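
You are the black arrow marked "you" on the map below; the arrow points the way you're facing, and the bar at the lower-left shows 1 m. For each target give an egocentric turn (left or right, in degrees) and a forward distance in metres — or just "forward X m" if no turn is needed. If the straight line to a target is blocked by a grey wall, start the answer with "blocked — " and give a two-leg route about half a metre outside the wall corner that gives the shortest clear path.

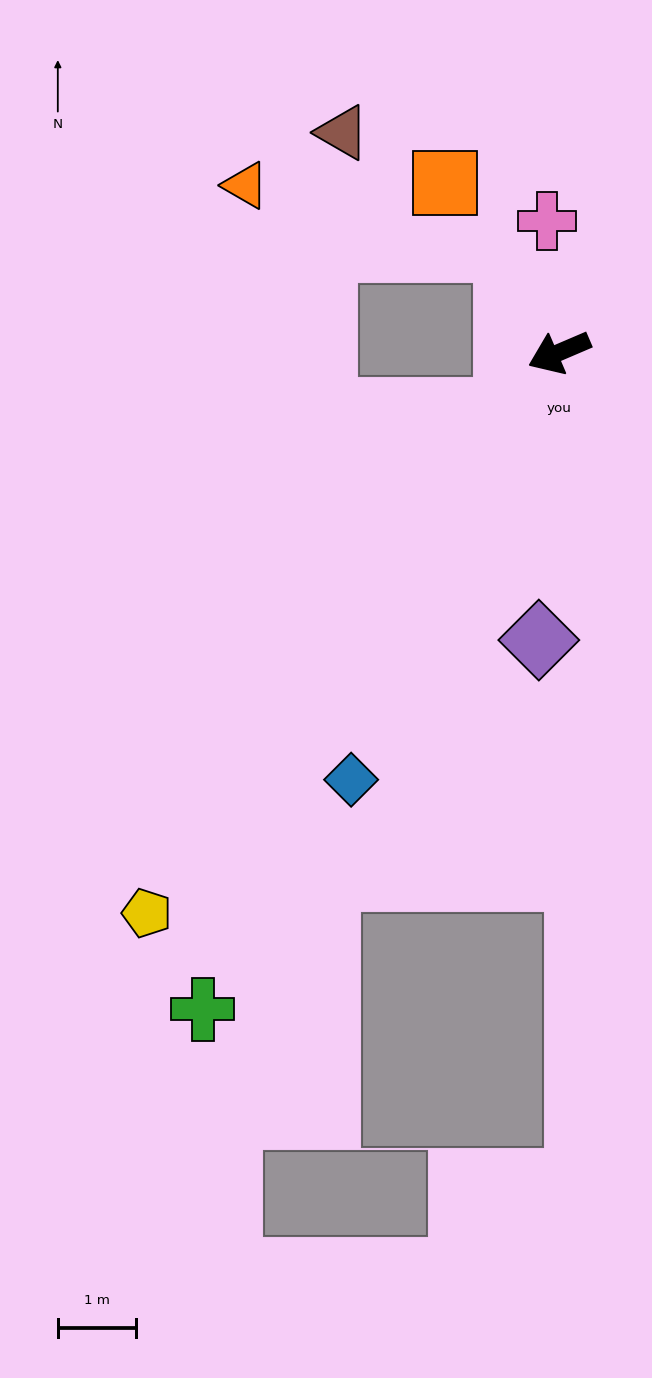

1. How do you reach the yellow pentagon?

turn left 30°, forward 8.9 m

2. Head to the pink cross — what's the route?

turn right 108°, forward 1.7 m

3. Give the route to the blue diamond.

turn left 41°, forward 6.1 m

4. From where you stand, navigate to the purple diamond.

turn left 63°, forward 3.7 m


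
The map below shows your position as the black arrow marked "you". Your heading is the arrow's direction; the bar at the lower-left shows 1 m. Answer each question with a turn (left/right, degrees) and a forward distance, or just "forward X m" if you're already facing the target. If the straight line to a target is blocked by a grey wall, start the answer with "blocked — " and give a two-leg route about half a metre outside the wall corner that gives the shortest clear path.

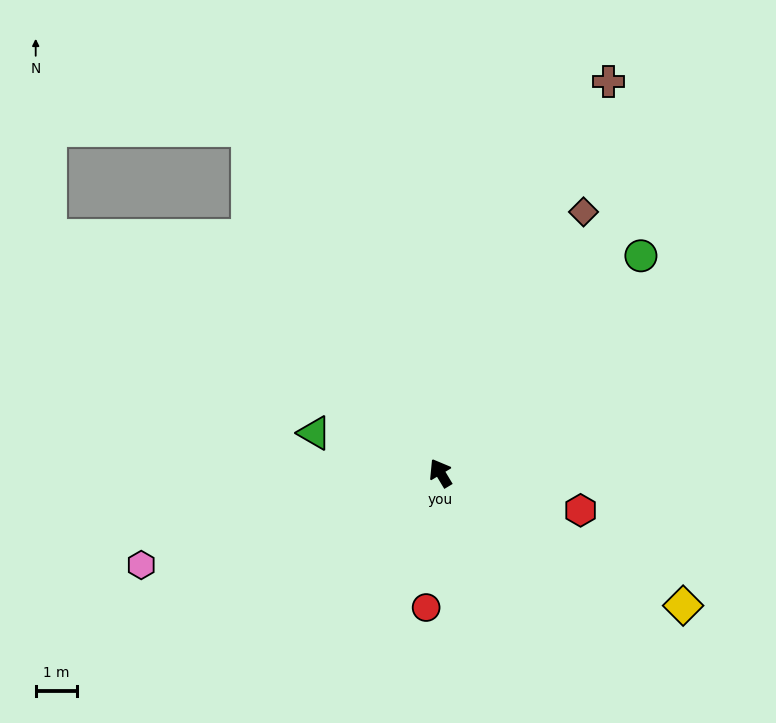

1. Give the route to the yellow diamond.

turn right 150°, forward 6.7 m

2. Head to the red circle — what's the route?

turn left 143°, forward 3.3 m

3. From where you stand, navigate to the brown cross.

turn right 54°, forward 10.3 m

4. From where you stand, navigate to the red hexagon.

turn right 136°, forward 3.5 m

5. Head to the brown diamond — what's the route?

turn right 60°, forward 7.2 m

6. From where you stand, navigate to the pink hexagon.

turn left 76°, forward 7.6 m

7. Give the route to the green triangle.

turn left 41°, forward 3.2 m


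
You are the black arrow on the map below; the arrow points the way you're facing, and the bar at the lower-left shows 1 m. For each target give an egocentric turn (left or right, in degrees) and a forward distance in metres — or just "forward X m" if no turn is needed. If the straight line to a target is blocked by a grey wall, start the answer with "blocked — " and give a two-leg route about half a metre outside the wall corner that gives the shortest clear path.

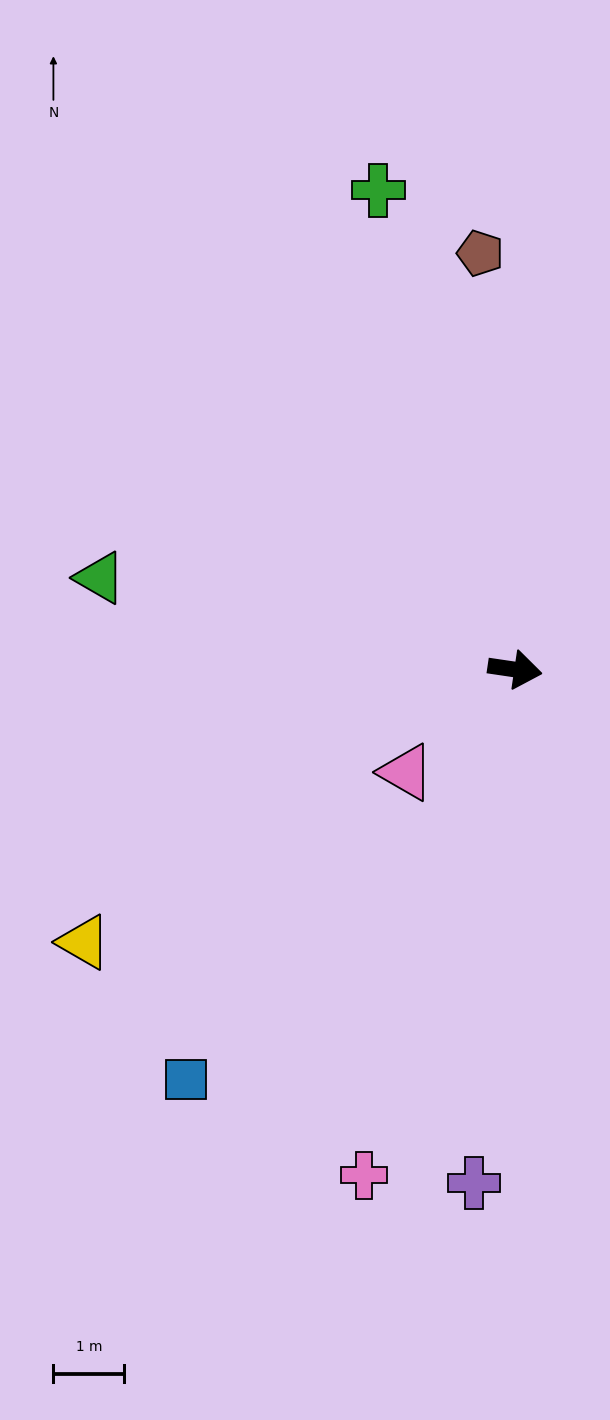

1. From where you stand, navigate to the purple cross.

turn right 86°, forward 7.3 m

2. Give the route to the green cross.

turn left 114°, forward 7.0 m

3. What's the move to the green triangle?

turn left 176°, forward 6.0 m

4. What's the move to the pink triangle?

turn right 128°, forward 2.1 m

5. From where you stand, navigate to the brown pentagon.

turn left 103°, forward 5.9 m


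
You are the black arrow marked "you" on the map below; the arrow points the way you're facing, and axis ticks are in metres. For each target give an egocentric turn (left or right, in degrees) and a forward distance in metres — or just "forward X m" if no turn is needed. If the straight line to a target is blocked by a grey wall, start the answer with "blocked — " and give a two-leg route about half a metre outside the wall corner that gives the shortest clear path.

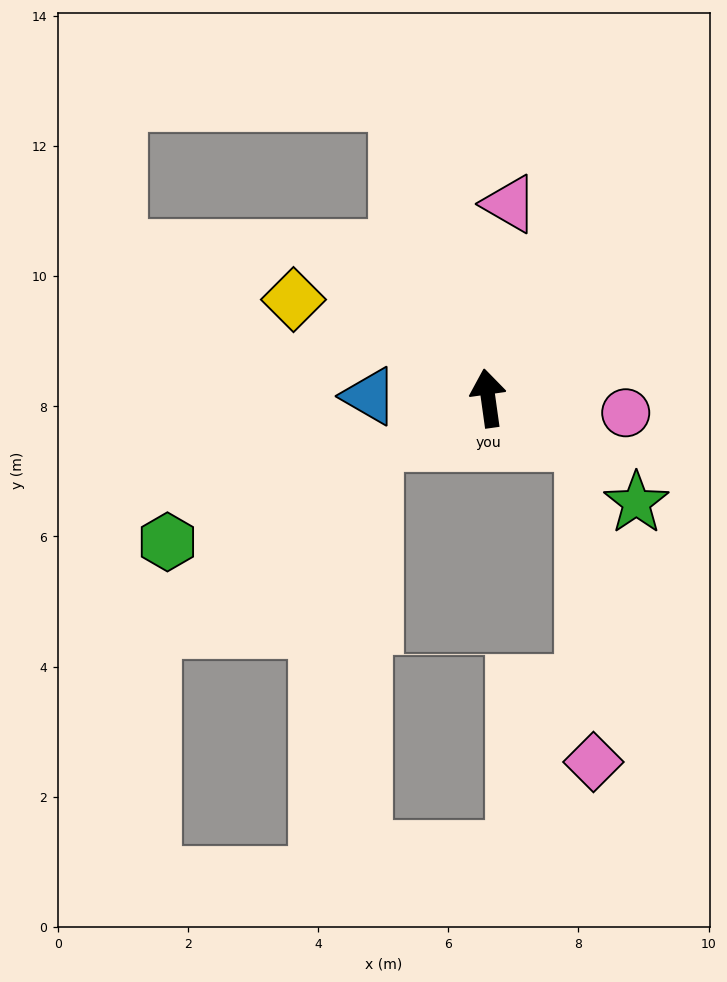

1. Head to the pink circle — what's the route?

turn right 104°, forward 2.1 m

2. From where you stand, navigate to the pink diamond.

blocked — turn right 124°, forward 1.6 m, then turn right 62°, forward 4.9 m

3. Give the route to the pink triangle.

turn right 14°, forward 3.0 m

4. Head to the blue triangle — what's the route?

turn left 81°, forward 1.8 m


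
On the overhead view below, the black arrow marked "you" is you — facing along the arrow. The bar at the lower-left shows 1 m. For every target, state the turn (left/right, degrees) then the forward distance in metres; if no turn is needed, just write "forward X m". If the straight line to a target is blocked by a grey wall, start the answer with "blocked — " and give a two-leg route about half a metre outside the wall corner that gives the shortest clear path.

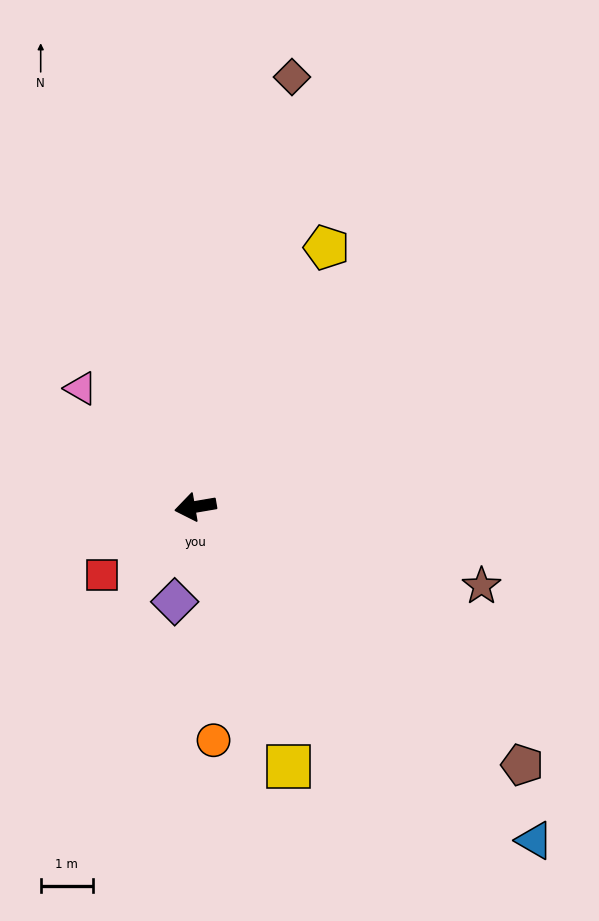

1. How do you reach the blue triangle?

turn left 126°, forward 9.2 m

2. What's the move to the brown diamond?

turn right 112°, forward 8.5 m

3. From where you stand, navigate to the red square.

turn left 26°, forward 2.2 m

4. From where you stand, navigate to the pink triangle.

turn right 56°, forward 3.2 m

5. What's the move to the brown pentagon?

turn left 132°, forward 8.0 m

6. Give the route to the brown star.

turn left 155°, forward 5.7 m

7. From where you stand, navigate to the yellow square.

turn left 100°, forward 5.3 m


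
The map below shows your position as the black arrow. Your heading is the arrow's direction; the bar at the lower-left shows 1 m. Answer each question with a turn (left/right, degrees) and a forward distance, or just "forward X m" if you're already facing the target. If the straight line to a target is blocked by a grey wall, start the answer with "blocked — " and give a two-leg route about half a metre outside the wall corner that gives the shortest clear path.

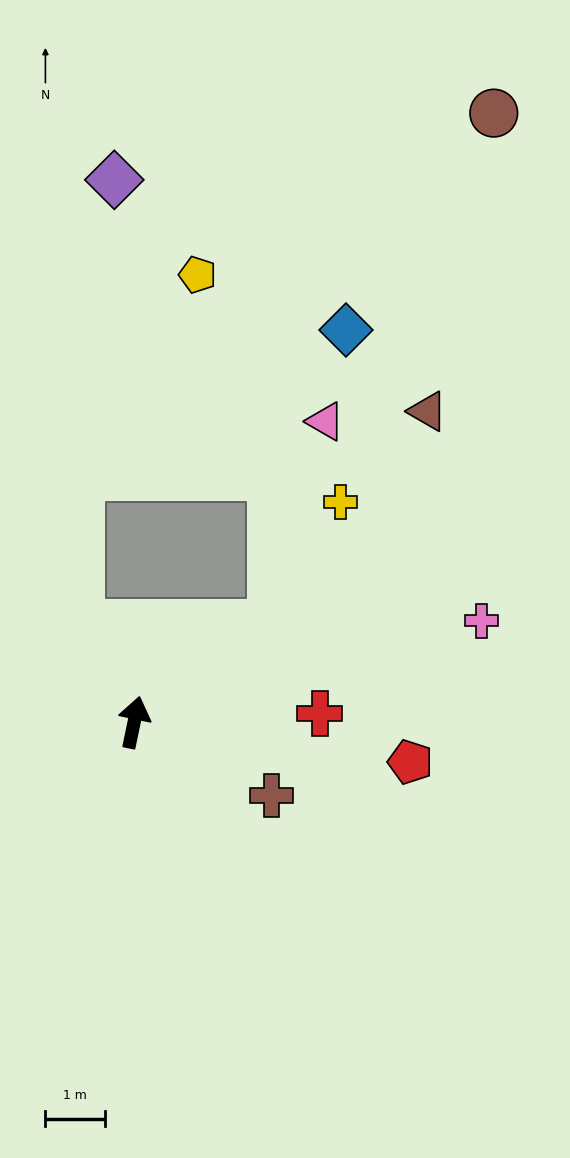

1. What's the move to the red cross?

turn right 75°, forward 3.1 m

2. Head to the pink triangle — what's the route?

blocked — turn right 43°, forward 2.9 m, then turn left 40°, forward 3.5 m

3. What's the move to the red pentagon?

turn right 86°, forward 4.7 m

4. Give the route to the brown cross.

turn right 106°, forward 2.6 m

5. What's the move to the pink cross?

turn right 62°, forward 6.1 m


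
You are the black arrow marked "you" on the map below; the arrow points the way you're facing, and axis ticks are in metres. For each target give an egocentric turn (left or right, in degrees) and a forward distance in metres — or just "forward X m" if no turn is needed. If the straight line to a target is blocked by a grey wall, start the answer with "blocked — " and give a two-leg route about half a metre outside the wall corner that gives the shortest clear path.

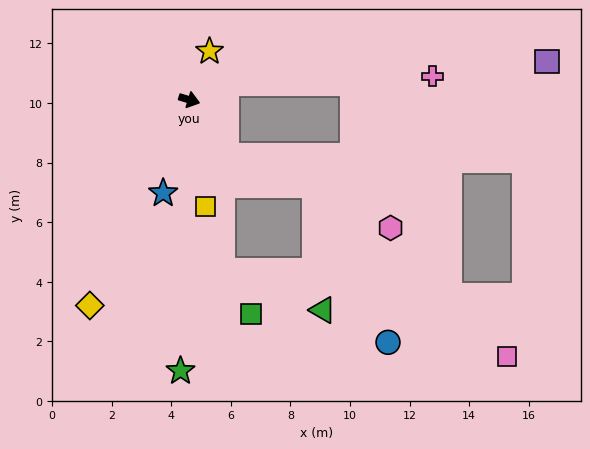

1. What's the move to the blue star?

turn right 89°, forward 3.3 m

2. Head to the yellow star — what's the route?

turn left 84°, forward 1.8 m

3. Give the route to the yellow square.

turn right 64°, forward 3.6 m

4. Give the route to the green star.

turn right 75°, forward 9.1 m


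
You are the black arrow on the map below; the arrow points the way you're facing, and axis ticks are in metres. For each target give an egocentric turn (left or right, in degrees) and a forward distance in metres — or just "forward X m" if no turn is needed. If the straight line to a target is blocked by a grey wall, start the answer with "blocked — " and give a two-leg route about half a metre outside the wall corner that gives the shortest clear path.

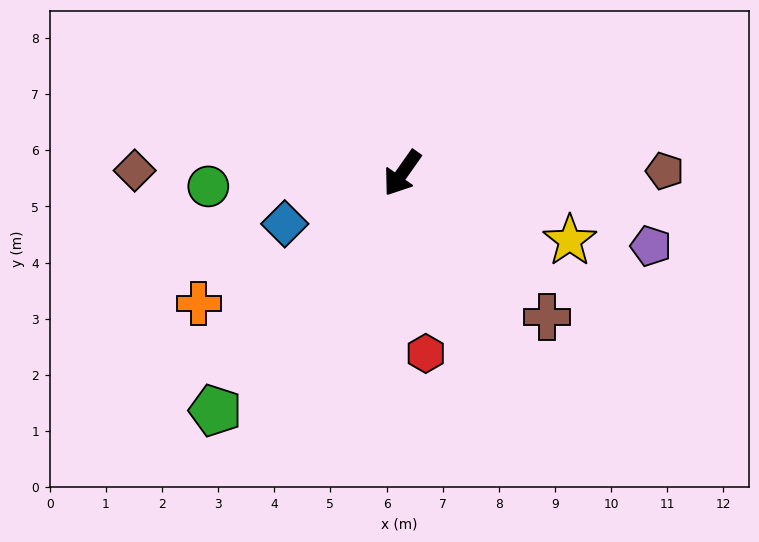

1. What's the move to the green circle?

turn right 51°, forward 3.5 m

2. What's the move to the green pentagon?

turn right 3°, forward 5.4 m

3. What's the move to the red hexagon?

turn left 43°, forward 3.2 m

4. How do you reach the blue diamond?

turn right 32°, forward 2.3 m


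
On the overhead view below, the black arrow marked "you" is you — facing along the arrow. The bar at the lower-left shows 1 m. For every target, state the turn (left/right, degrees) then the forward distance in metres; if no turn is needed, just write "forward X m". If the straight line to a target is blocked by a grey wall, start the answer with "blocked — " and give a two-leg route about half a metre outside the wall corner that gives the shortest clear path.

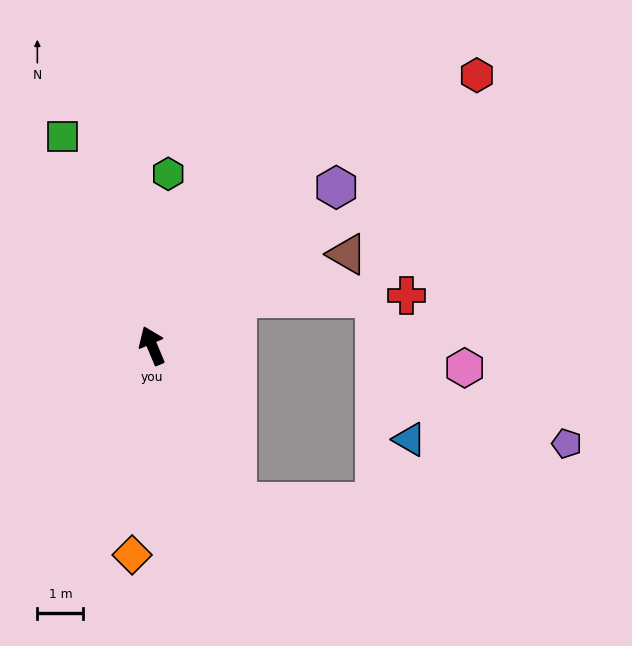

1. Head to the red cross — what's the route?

blocked — turn right 83°, forward 2.1 m, then turn right 29°, forward 3.7 m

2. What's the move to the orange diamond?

turn left 152°, forward 4.6 m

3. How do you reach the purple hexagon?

turn right 72°, forward 5.3 m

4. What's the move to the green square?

forward 5.0 m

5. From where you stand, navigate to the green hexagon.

turn right 28°, forward 3.8 m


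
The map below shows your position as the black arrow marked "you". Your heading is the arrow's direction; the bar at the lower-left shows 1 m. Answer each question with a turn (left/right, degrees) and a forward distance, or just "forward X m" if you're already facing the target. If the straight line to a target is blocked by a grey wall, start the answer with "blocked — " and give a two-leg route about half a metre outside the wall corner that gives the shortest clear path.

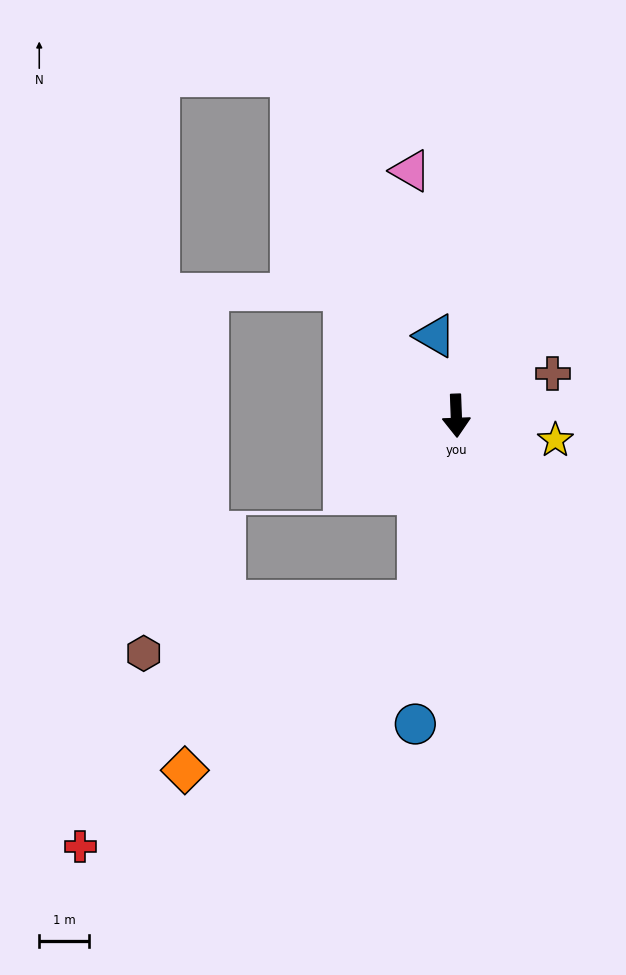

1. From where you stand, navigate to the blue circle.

turn right 10°, forward 6.3 m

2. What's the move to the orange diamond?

blocked — turn right 14°, forward 3.8 m, then turn right 42°, forward 5.8 m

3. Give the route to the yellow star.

turn left 74°, forward 2.1 m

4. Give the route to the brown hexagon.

blocked — turn right 14°, forward 3.8 m, then turn right 67°, forward 5.6 m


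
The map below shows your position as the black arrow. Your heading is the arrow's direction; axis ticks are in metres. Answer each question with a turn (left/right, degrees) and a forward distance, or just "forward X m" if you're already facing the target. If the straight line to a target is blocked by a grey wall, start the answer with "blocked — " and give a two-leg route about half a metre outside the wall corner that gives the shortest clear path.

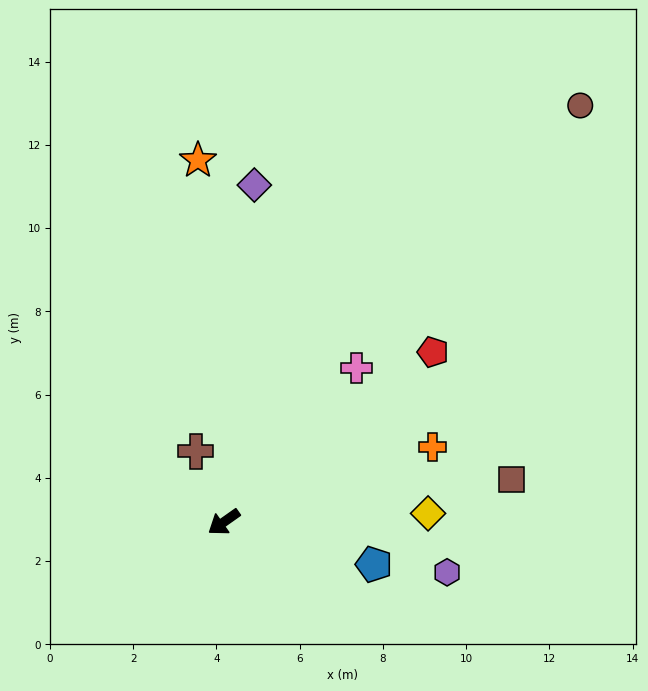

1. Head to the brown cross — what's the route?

turn right 104°, forward 1.8 m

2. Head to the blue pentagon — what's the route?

turn left 129°, forward 3.7 m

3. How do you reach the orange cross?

turn left 165°, forward 5.3 m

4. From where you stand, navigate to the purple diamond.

turn right 130°, forward 8.1 m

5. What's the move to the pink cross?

turn right 166°, forward 4.9 m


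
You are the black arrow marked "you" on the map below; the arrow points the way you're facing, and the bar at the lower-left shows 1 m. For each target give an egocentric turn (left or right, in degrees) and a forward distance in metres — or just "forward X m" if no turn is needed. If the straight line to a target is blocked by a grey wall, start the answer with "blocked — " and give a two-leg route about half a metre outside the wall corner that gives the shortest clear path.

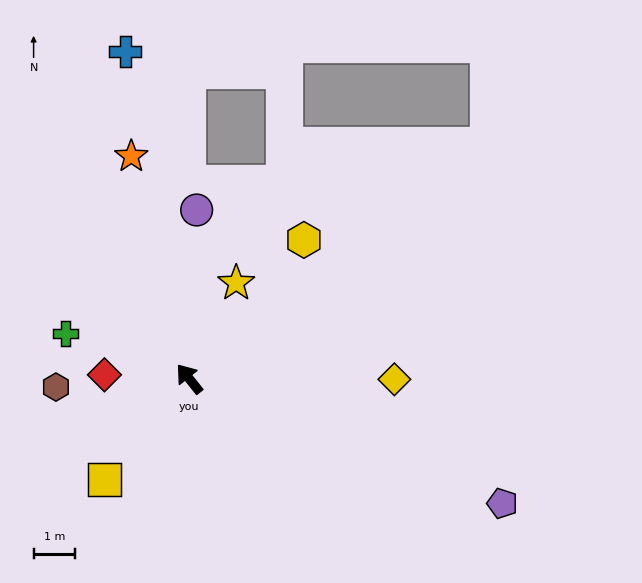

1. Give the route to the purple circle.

turn right 41°, forward 4.1 m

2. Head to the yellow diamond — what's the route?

turn right 129°, forward 5.0 m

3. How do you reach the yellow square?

turn left 101°, forward 3.2 m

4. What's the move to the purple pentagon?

turn right 150°, forward 8.2 m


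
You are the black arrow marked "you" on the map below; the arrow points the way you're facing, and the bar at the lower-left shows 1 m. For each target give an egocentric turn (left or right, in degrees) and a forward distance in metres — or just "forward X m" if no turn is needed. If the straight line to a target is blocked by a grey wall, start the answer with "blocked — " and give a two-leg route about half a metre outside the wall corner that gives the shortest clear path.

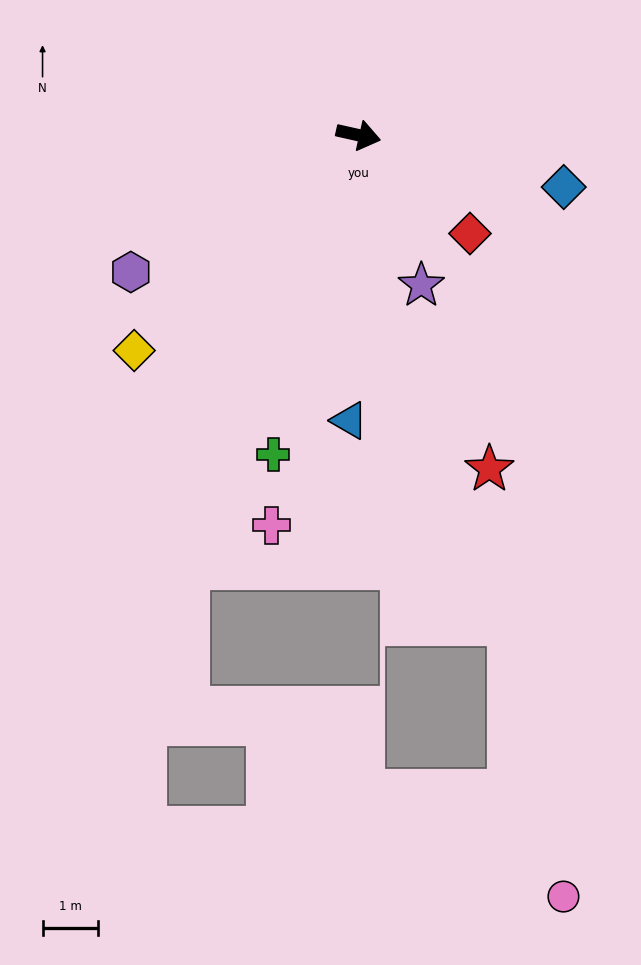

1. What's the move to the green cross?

turn right 92°, forward 6.0 m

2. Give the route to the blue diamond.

forward 3.8 m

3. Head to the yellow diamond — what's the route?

turn right 124°, forward 5.6 m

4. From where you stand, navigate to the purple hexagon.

turn right 136°, forward 4.8 m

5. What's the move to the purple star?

turn right 55°, forward 3.0 m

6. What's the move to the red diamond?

turn right 29°, forward 2.7 m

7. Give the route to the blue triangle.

turn right 79°, forward 5.2 m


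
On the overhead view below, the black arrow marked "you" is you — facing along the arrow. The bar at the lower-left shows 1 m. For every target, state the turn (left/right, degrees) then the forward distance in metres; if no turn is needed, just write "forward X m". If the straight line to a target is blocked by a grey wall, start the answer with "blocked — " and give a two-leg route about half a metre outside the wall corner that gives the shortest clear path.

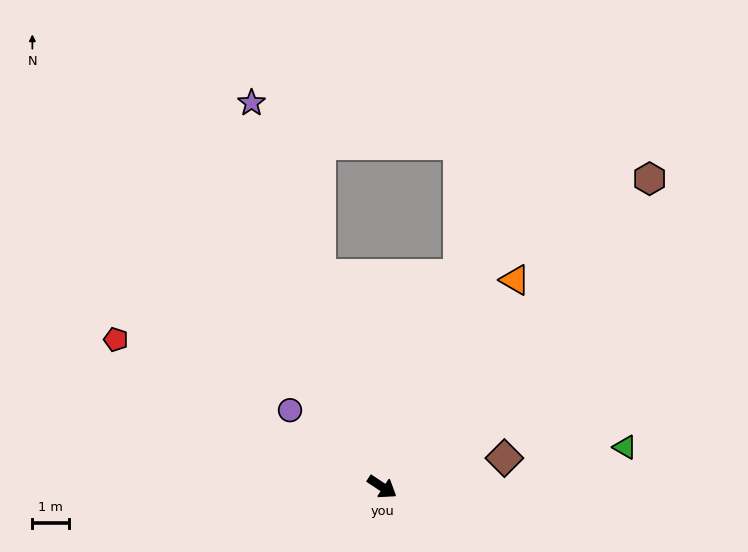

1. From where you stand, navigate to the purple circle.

turn left 174°, forward 3.3 m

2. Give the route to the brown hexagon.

turn left 82°, forward 11.1 m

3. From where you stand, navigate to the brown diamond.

turn left 47°, forward 3.4 m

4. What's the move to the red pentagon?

turn right 176°, forward 8.3 m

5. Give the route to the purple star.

turn left 142°, forward 11.1 m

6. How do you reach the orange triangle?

turn left 91°, forward 6.7 m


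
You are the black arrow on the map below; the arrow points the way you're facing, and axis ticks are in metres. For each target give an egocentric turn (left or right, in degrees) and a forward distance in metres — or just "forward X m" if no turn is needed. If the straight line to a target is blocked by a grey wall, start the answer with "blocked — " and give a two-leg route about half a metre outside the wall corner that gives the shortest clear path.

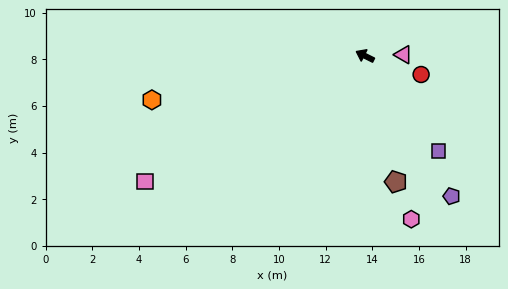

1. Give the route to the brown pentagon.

turn left 130°, forward 5.6 m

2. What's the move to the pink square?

turn left 56°, forward 10.9 m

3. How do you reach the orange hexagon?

turn left 38°, forward 9.3 m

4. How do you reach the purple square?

turn left 154°, forward 5.1 m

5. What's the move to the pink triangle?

turn right 152°, forward 1.6 m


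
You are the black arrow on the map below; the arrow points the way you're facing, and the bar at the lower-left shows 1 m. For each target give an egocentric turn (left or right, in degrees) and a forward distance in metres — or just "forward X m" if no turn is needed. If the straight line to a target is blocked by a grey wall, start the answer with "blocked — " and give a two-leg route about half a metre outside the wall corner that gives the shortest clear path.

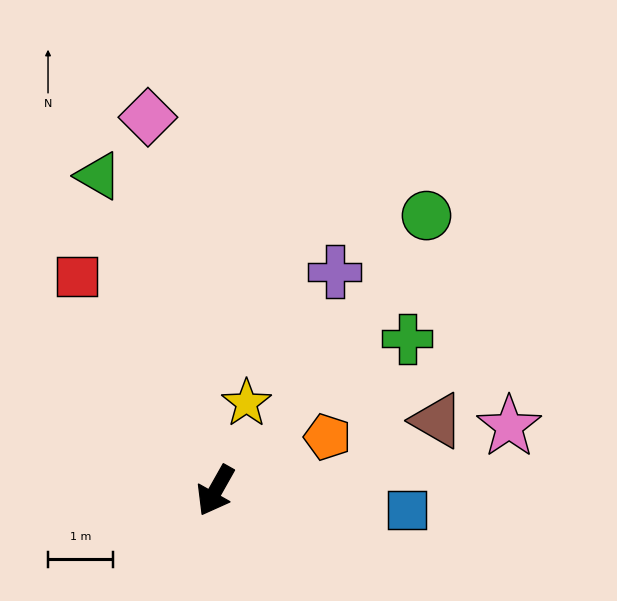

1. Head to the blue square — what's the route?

turn left 114°, forward 3.0 m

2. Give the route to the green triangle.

turn right 130°, forward 5.1 m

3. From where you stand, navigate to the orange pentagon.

turn left 145°, forward 1.9 m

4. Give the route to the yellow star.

turn right 170°, forward 1.4 m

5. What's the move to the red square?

turn right 118°, forward 3.9 m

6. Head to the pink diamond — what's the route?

turn right 140°, forward 5.8 m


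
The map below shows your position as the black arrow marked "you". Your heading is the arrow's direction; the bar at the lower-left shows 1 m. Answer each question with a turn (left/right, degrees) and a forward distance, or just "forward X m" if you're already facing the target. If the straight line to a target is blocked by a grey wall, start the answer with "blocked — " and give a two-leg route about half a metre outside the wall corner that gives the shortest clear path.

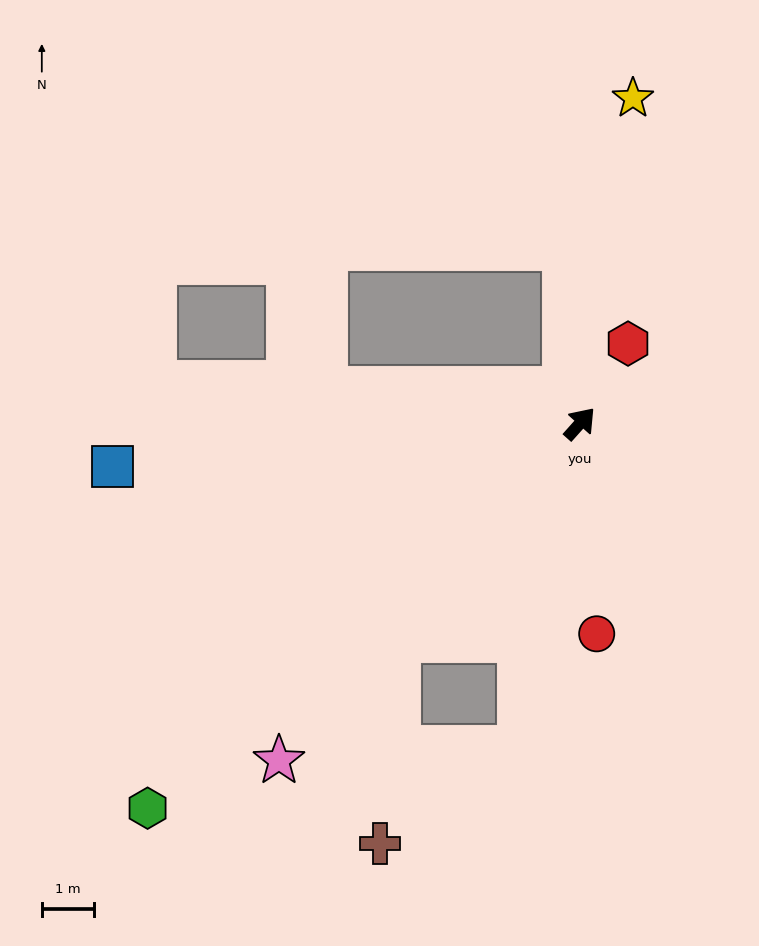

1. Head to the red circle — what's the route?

turn right 134°, forward 4.1 m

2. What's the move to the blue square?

turn left 137°, forward 9.0 m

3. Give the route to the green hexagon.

turn left 173°, forward 11.1 m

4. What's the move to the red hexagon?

turn left 11°, forward 1.8 m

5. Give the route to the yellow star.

turn left 33°, forward 6.3 m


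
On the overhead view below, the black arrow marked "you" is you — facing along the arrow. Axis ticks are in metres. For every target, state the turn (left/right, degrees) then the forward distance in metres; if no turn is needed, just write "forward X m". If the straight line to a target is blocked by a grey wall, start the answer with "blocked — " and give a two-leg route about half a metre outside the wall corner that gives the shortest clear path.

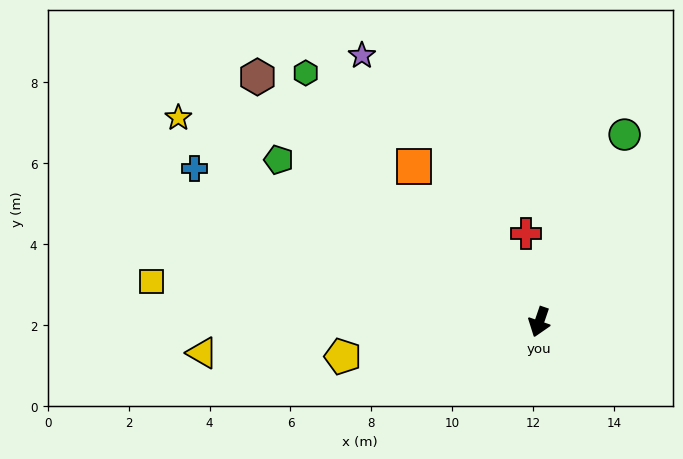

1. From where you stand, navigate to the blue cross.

turn right 95°, forward 9.3 m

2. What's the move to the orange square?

turn right 122°, forward 4.9 m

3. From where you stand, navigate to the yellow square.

turn right 77°, forward 9.6 m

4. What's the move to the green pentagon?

turn right 103°, forward 7.6 m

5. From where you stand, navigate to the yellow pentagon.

turn right 61°, forward 4.9 m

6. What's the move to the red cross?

turn right 153°, forward 2.2 m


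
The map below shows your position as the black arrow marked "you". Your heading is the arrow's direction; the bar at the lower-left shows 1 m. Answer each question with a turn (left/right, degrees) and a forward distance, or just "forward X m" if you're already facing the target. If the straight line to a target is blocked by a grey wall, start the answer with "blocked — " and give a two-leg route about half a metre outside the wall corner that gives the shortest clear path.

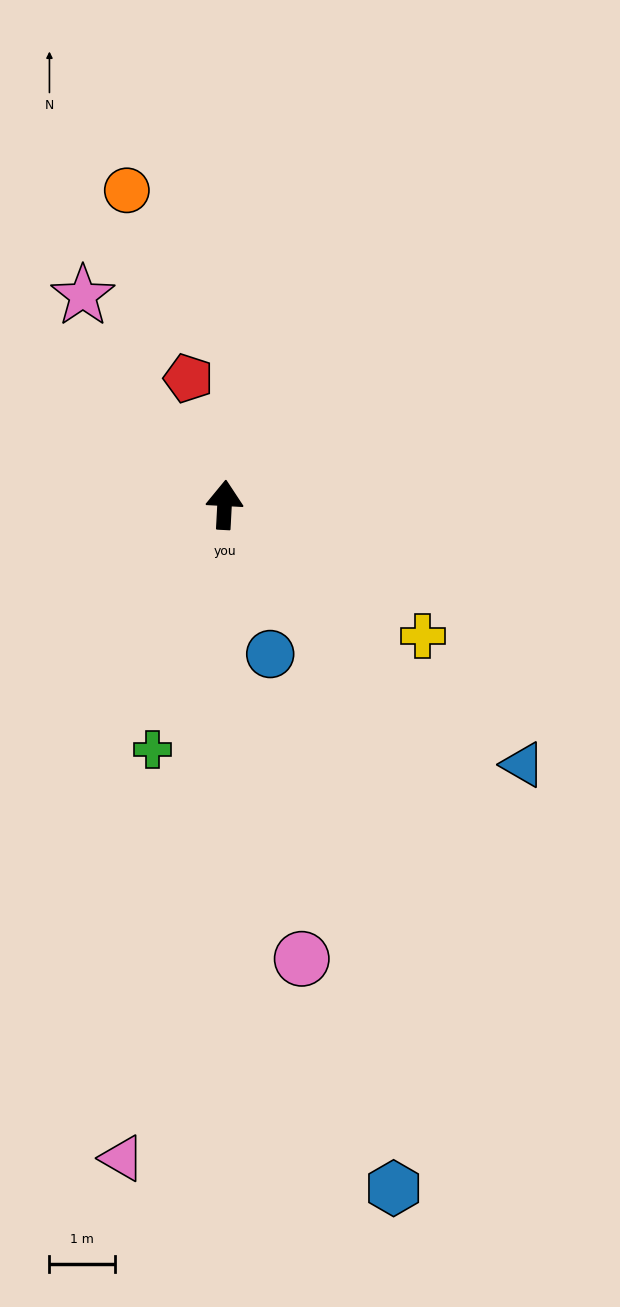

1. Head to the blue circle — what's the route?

turn right 160°, forward 2.4 m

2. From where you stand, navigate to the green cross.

turn left 167°, forward 3.9 m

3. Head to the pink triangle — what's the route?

turn left 174°, forward 10.0 m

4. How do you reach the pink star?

turn left 37°, forward 3.8 m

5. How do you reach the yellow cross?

turn right 120°, forward 3.6 m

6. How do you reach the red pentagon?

turn left 19°, forward 2.0 m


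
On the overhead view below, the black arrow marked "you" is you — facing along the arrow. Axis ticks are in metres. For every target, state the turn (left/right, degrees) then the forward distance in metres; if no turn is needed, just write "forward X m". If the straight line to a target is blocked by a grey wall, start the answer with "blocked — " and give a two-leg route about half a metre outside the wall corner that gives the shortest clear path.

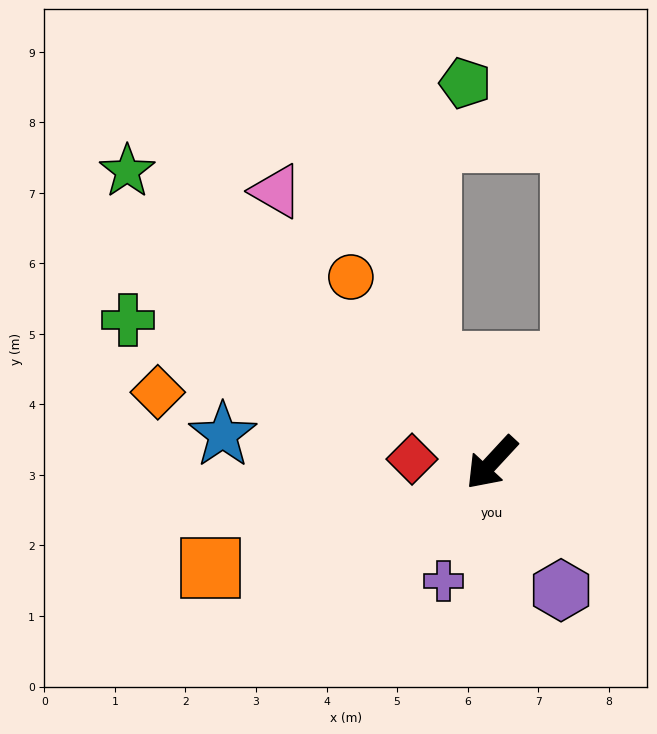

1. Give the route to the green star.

turn right 86°, forward 6.6 m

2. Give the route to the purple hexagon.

turn left 71°, forward 2.1 m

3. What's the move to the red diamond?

turn right 50°, forward 1.1 m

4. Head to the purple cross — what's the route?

turn left 21°, forward 1.8 m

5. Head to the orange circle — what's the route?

turn right 100°, forward 3.3 m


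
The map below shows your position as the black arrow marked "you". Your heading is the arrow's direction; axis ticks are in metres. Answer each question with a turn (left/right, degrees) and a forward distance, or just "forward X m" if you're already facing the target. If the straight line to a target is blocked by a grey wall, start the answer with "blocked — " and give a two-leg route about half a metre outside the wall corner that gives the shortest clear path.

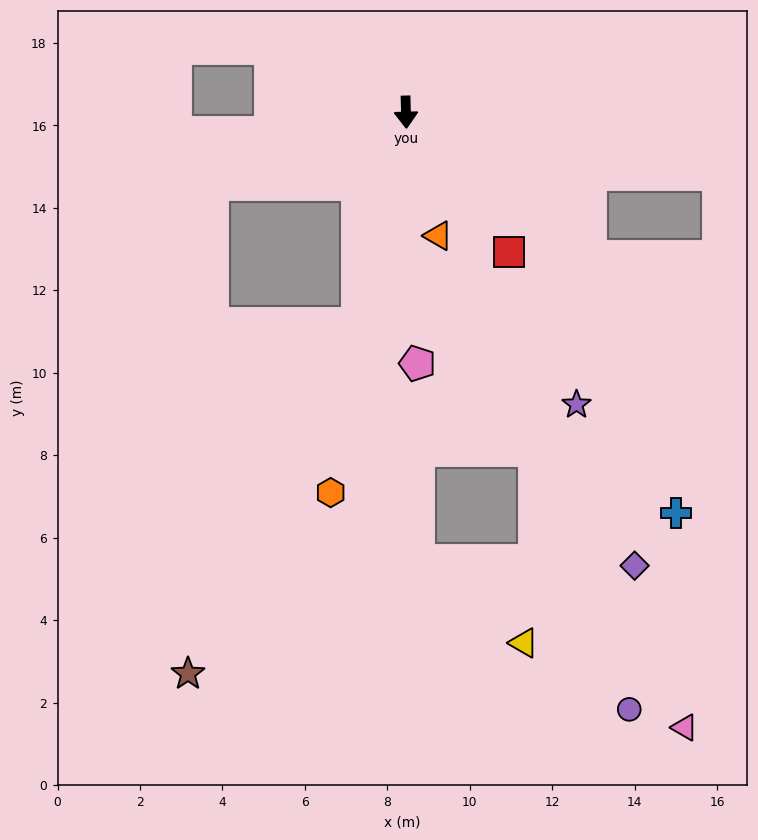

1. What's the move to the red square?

turn left 35°, forward 4.2 m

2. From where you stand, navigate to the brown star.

blocked — turn right 14°, forward 5.3 m, then turn right 14°, forward 9.4 m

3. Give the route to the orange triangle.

turn left 13°, forward 3.1 m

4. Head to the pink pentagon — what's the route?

forward 6.1 m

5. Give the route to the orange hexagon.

turn right 13°, forward 9.4 m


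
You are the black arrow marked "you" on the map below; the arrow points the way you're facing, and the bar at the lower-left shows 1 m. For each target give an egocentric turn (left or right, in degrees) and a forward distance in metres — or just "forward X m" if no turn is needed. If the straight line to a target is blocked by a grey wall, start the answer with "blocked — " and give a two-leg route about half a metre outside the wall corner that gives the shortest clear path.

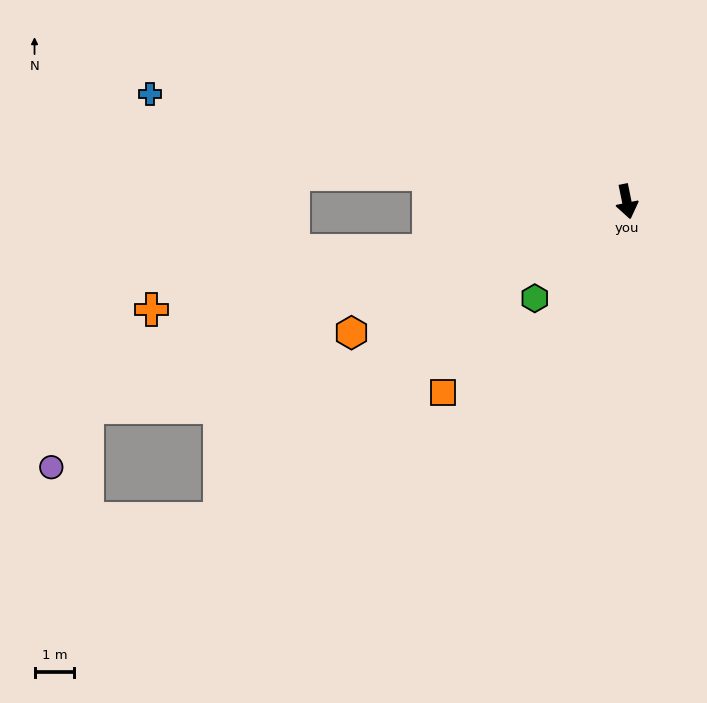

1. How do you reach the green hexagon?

turn right 55°, forward 3.4 m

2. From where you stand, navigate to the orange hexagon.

turn right 76°, forward 7.7 m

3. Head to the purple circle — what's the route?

blocked — turn right 81°, forward 14.5 m, then turn left 38°, forward 1.8 m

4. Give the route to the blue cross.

turn right 114°, forward 12.3 m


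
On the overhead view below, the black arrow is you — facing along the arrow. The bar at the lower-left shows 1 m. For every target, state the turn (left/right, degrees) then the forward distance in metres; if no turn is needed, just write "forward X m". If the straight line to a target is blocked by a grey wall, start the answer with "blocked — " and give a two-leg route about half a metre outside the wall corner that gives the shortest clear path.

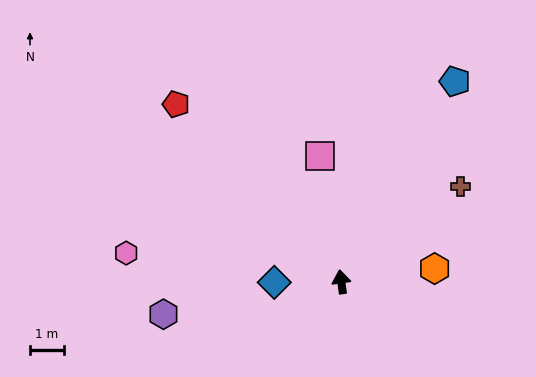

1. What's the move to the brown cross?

turn right 59°, forward 4.5 m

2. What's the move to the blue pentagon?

turn right 38°, forward 6.8 m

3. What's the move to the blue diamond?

turn left 83°, forward 2.0 m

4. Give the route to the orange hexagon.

turn right 90°, forward 2.8 m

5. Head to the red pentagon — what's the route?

turn left 35°, forward 7.1 m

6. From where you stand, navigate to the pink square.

forward 3.7 m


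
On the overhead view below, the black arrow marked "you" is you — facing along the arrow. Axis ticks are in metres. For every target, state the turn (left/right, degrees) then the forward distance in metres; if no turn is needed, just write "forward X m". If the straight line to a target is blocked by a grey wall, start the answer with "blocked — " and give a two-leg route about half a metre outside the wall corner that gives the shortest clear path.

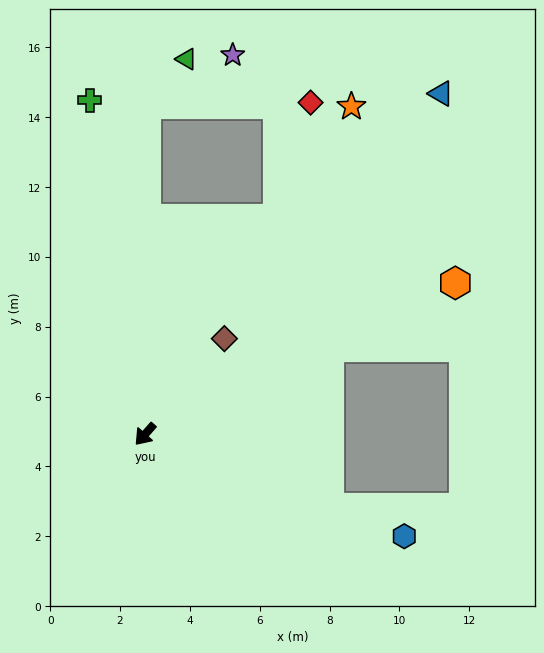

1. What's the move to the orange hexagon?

turn left 157°, forward 9.9 m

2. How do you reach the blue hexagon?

turn left 110°, forward 8.0 m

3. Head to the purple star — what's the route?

blocked — turn right 139°, forward 9.4 m, then turn right 60°, forward 2.9 m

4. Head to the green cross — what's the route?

turn right 129°, forward 9.7 m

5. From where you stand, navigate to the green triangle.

blocked — turn right 139°, forward 9.4 m, then turn right 41°, forward 1.7 m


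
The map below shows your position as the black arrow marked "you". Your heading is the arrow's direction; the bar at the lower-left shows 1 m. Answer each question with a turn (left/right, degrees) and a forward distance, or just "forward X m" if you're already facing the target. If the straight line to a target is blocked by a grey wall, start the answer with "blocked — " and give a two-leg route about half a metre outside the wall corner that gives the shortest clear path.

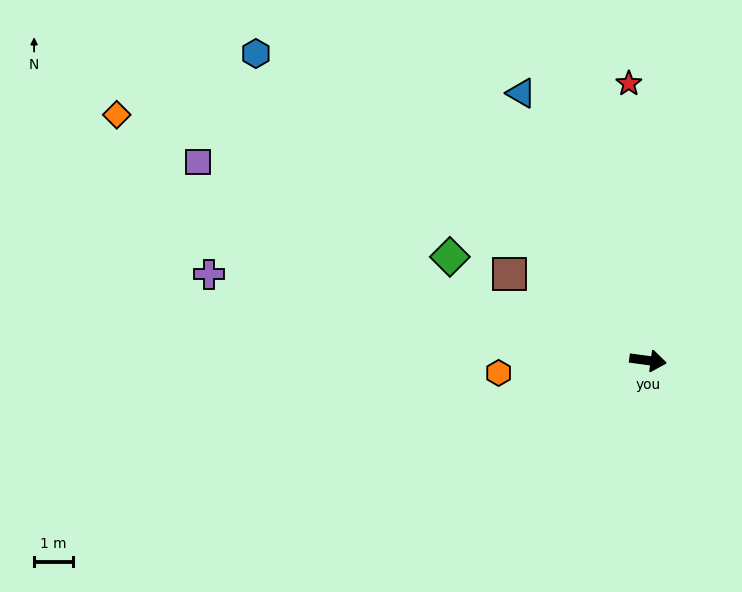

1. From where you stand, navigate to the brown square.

turn left 156°, forward 4.2 m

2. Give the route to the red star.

turn left 102°, forward 7.2 m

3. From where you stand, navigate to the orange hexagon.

turn right 168°, forward 3.9 m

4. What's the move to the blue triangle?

turn left 123°, forward 7.7 m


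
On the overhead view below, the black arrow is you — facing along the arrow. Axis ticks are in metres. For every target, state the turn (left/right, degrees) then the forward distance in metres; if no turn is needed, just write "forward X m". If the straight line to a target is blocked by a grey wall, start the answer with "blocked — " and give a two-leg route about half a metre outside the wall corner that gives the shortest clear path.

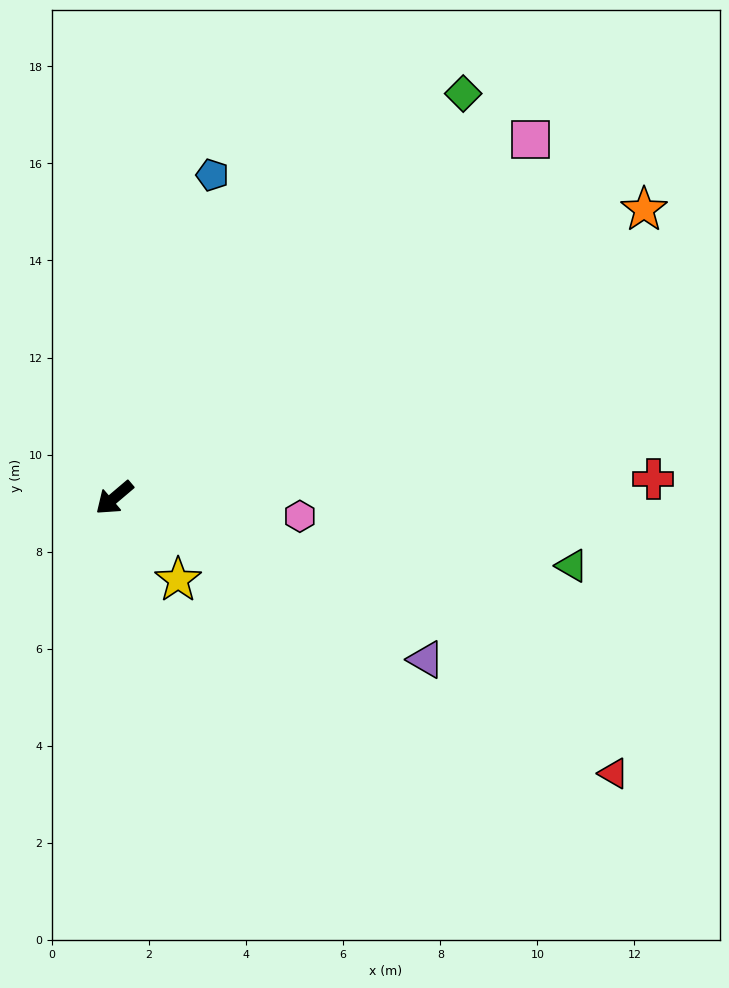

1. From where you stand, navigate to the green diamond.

turn right 171°, forward 11.0 m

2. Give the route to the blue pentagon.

turn right 147°, forward 6.9 m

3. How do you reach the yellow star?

turn left 88°, forward 2.1 m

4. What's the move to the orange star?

turn left 168°, forward 12.4 m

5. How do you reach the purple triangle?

turn left 112°, forward 7.2 m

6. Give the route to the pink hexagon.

turn left 134°, forward 3.8 m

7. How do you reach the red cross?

turn left 142°, forward 11.1 m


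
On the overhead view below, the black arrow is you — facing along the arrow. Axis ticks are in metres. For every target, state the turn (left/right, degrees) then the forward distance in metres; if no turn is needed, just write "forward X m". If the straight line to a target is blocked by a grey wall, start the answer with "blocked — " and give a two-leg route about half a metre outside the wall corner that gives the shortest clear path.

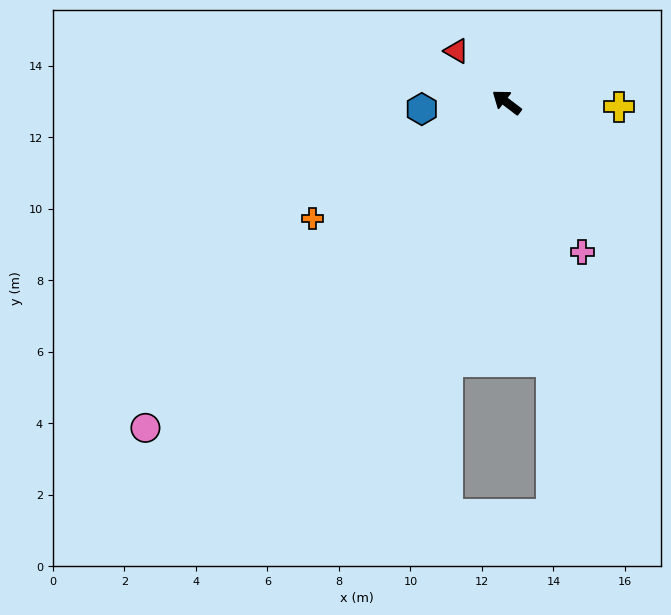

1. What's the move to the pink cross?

turn left 154°, forward 4.7 m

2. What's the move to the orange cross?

turn left 68°, forward 6.3 m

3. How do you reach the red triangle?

turn right 8°, forward 2.0 m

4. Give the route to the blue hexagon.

turn left 42°, forward 2.4 m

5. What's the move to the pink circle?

turn left 79°, forward 13.6 m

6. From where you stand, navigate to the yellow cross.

turn right 145°, forward 3.2 m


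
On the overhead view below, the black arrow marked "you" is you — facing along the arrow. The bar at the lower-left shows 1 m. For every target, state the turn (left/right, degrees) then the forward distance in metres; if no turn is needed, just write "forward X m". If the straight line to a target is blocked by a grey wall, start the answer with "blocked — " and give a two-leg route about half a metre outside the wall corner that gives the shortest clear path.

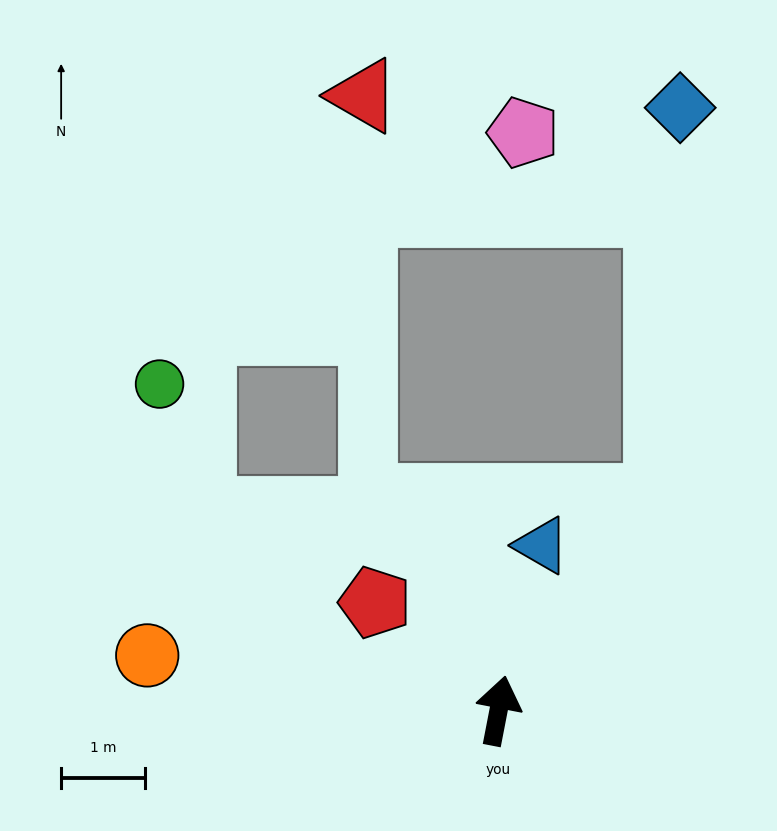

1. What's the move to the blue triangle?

turn right 4°, forward 2.0 m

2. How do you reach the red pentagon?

turn left 60°, forward 2.0 m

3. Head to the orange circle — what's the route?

turn left 92°, forward 4.3 m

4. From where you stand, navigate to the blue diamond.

blocked — turn right 26°, forward 3.2 m, then turn left 34°, forward 4.7 m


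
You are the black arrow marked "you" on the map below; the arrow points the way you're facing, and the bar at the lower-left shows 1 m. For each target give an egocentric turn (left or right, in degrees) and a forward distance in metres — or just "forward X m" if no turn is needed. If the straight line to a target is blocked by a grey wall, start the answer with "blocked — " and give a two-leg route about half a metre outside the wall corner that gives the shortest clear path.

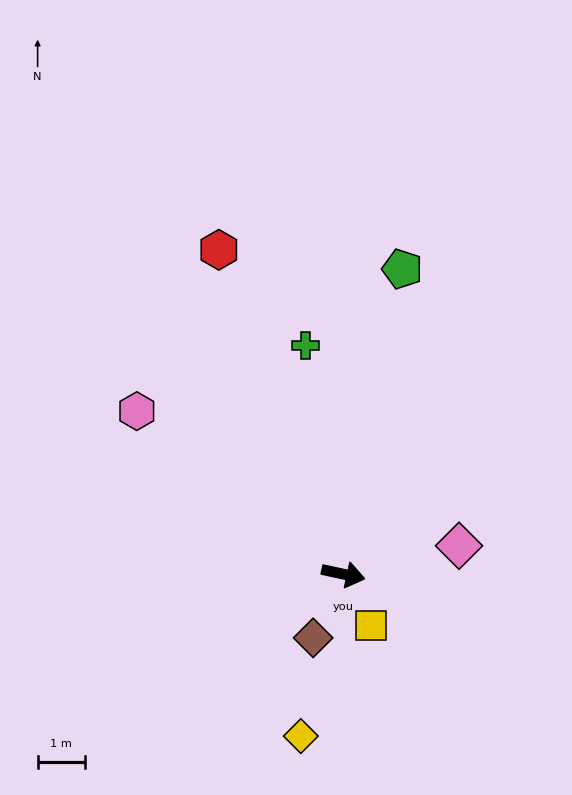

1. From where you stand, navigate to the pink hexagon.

turn left 154°, forward 5.5 m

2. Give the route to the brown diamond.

turn right 103°, forward 1.5 m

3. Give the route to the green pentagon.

turn left 91°, forward 6.5 m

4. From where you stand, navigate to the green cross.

turn left 112°, forward 4.9 m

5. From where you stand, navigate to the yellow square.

turn right 50°, forward 1.2 m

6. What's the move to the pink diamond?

turn left 26°, forward 2.5 m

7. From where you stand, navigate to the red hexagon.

turn left 123°, forward 7.3 m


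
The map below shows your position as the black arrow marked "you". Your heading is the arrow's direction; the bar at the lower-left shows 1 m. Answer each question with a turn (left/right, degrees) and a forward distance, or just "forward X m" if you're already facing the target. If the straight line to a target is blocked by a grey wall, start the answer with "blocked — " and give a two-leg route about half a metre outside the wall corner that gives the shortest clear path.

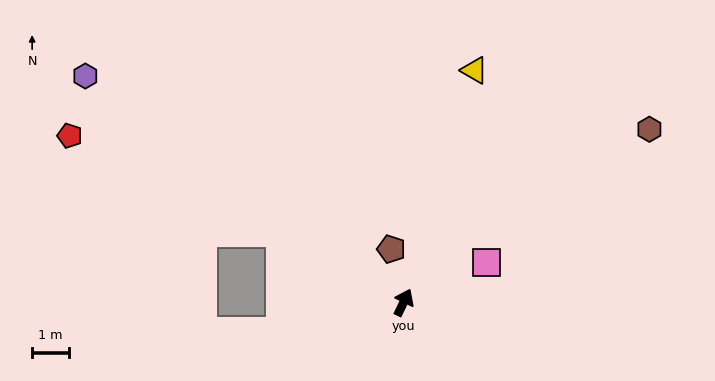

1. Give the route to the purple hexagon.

turn left 80°, forward 10.7 m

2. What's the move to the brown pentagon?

turn left 39°, forward 1.5 m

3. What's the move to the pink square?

turn right 39°, forward 2.5 m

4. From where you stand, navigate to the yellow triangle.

turn left 9°, forward 6.6 m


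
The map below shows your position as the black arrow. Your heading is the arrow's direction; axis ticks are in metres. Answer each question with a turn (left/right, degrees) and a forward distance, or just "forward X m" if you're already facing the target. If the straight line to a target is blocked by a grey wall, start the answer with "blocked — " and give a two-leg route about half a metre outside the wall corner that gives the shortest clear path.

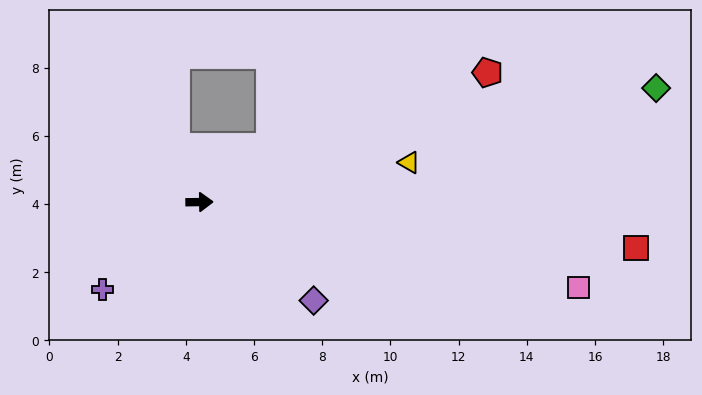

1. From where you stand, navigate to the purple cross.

turn right 139°, forward 3.8 m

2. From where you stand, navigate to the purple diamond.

turn right 42°, forward 4.4 m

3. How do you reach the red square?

turn right 7°, forward 12.9 m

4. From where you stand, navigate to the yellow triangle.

turn left 10°, forward 6.3 m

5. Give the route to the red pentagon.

turn left 23°, forward 9.3 m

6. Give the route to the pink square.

turn right 14°, forward 11.4 m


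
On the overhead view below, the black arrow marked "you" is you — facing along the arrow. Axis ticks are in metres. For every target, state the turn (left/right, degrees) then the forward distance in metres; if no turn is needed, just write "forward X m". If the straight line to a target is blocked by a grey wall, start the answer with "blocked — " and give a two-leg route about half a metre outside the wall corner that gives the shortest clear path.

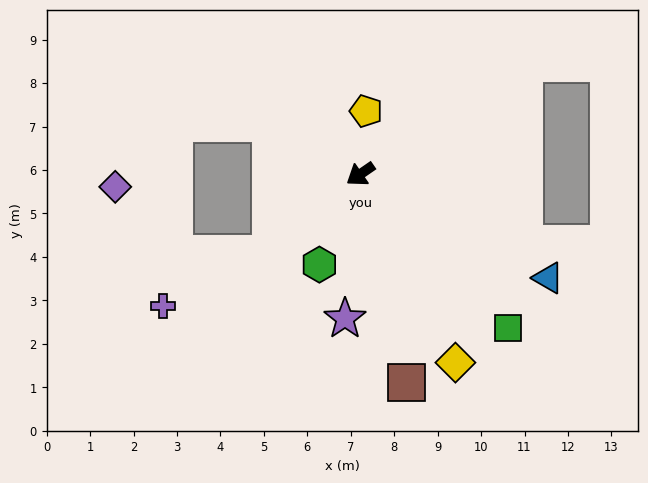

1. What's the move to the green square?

turn left 99°, forward 4.9 m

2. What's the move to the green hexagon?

turn left 31°, forward 2.3 m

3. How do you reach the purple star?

turn left 49°, forward 3.3 m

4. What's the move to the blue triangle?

turn left 116°, forward 4.9 m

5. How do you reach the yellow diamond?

turn left 82°, forward 4.9 m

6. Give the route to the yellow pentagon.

turn right 130°, forward 1.5 m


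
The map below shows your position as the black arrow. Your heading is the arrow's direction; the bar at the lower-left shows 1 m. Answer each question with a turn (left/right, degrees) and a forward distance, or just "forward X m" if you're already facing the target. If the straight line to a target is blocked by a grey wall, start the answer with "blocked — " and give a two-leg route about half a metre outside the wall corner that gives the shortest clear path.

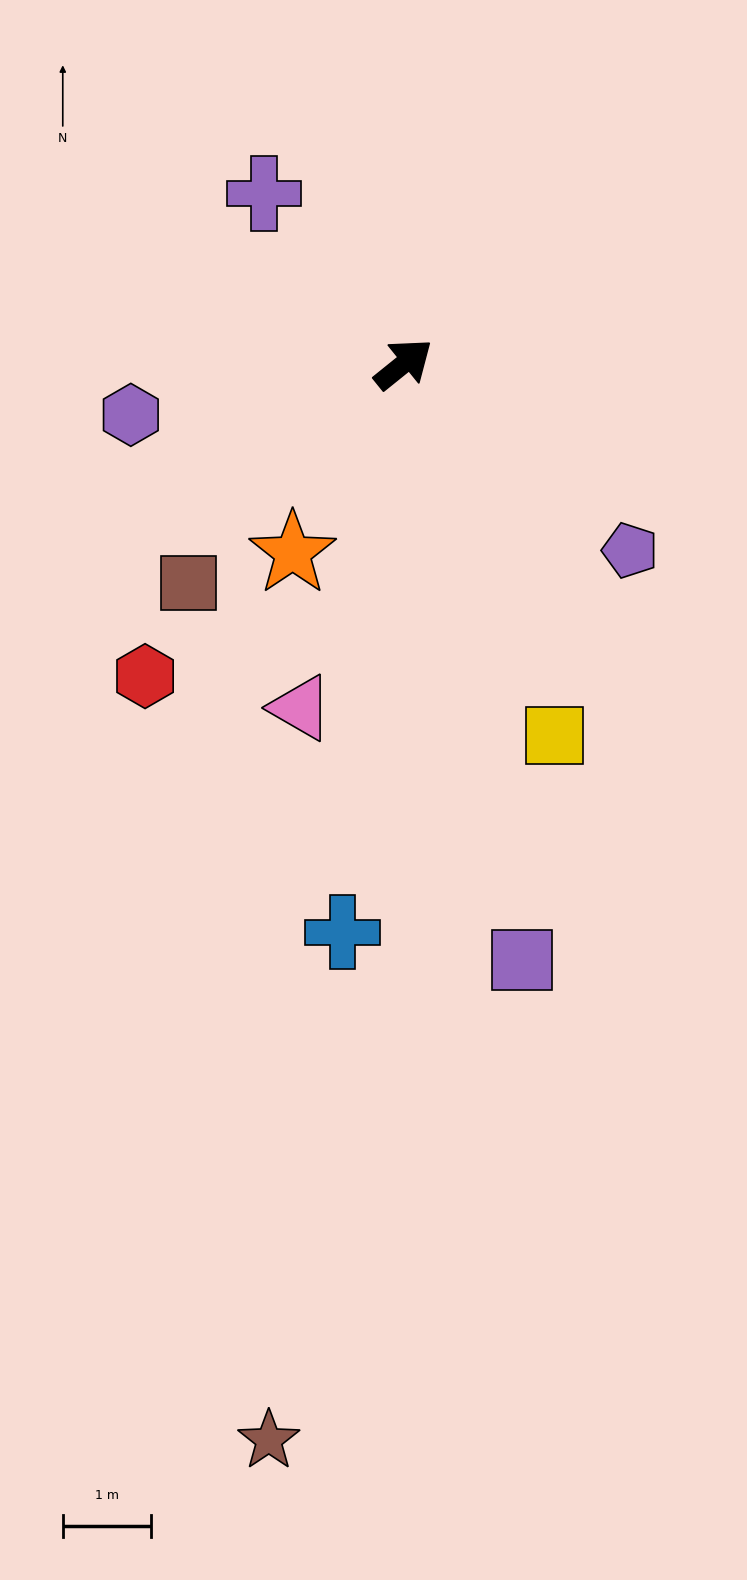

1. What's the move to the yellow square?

turn right 107°, forward 4.6 m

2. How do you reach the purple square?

turn right 118°, forward 6.9 m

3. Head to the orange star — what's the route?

turn right 159°, forward 2.5 m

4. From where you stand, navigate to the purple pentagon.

turn right 78°, forward 3.3 m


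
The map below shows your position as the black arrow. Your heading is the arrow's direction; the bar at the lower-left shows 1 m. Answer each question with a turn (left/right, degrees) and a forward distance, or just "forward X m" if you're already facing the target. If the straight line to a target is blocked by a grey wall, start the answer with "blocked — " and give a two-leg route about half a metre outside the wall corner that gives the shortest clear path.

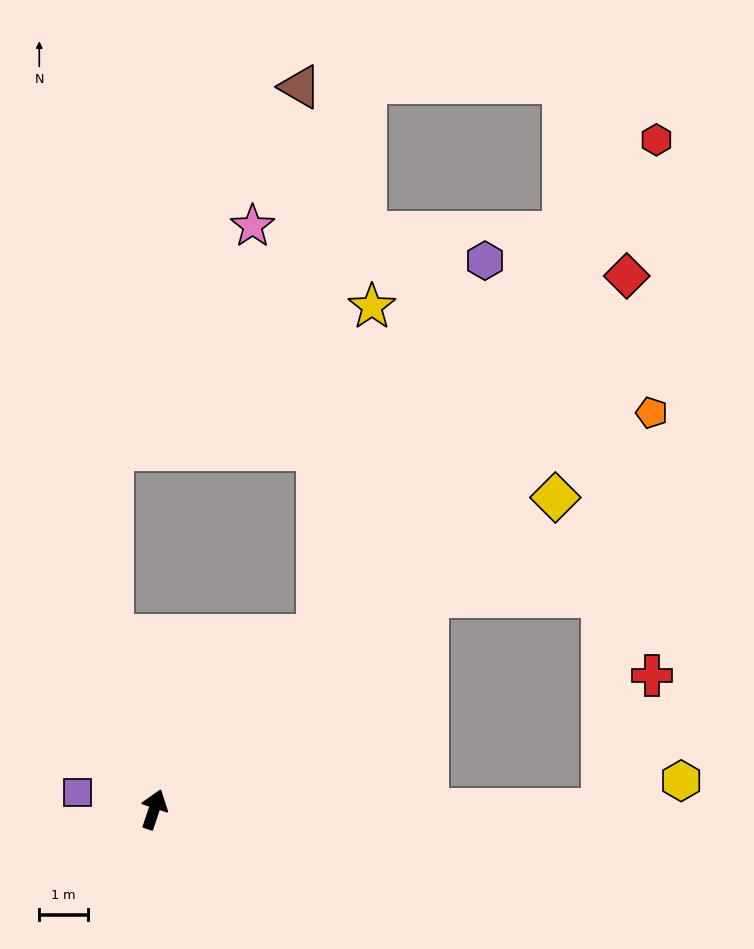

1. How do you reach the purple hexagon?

blocked — turn right 25°, forward 4.9 m, then turn left 19°, forward 8.5 m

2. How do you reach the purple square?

turn left 96°, forward 1.6 m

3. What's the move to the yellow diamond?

turn right 34°, forward 10.5 m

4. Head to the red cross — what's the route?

blocked — turn right 72°, forward 9.2 m, then turn left 70°, forward 2.9 m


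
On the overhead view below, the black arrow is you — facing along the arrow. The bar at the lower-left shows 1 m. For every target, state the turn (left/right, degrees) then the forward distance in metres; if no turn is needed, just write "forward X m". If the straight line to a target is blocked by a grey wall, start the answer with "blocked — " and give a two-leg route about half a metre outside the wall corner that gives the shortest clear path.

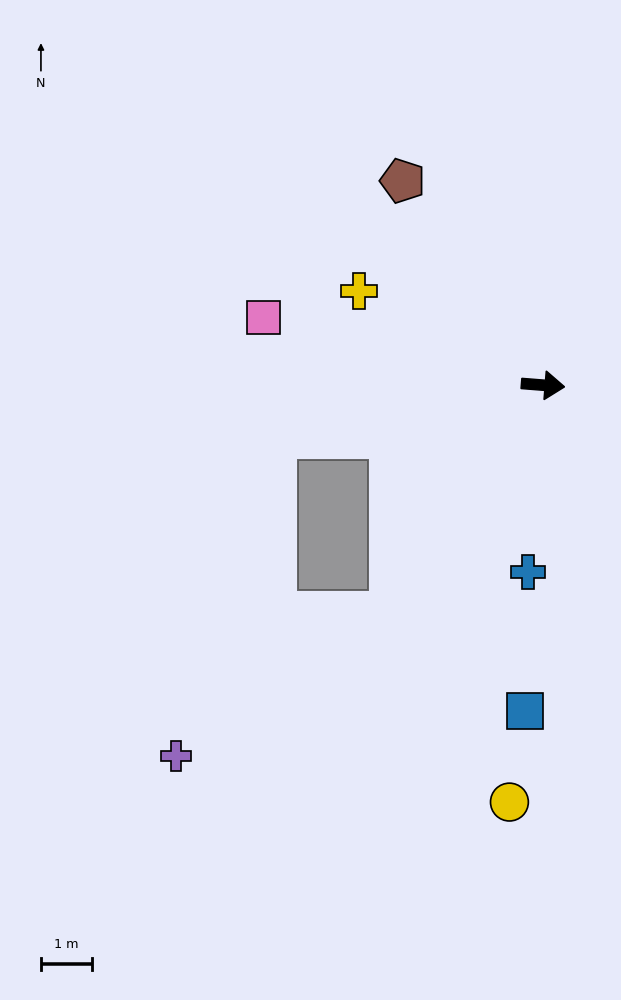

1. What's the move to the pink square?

turn left 171°, forward 5.6 m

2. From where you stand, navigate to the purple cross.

blocked — turn right 119°, forward 5.3 m, then turn right 23°, forward 5.0 m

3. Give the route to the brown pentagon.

turn left 129°, forward 4.8 m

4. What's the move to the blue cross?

turn right 90°, forward 3.7 m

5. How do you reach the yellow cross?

turn left 157°, forward 4.0 m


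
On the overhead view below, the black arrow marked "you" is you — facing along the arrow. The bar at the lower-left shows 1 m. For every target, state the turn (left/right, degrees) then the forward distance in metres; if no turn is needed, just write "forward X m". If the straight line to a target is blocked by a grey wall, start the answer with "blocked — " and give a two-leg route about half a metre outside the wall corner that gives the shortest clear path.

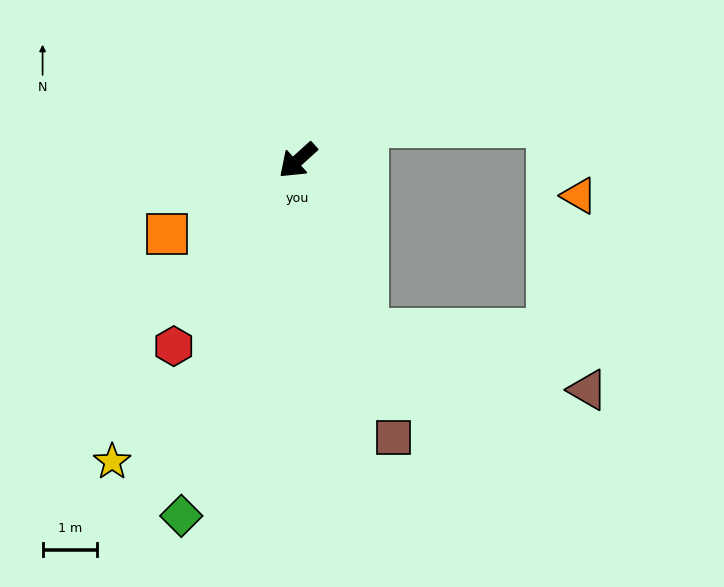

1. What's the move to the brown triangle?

blocked — turn left 70°, forward 3.4 m, then turn left 53°, forward 4.2 m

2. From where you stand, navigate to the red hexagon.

turn left 14°, forward 4.1 m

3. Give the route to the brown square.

turn left 67°, forward 5.4 m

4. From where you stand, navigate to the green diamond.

turn left 30°, forward 6.9 m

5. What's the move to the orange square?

turn right 13°, forward 2.8 m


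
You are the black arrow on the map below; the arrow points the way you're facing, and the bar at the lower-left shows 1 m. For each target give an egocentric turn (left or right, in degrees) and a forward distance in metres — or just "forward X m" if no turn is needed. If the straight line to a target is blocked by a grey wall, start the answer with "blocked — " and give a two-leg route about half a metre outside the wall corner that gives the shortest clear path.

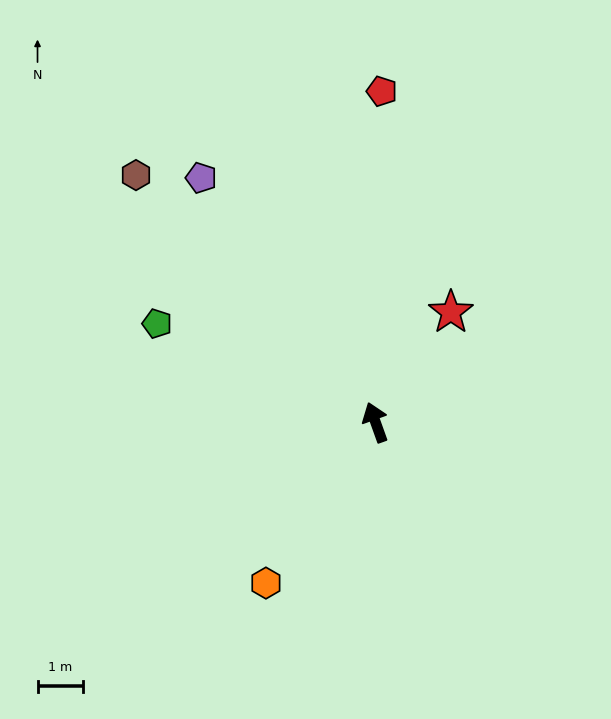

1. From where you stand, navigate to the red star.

turn right 54°, forward 2.9 m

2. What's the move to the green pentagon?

turn left 46°, forward 5.2 m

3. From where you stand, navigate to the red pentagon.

turn right 21°, forward 7.2 m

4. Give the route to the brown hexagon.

turn left 24°, forward 7.5 m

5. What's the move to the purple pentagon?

turn left 16°, forward 6.6 m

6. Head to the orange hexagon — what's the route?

turn left 126°, forward 4.3 m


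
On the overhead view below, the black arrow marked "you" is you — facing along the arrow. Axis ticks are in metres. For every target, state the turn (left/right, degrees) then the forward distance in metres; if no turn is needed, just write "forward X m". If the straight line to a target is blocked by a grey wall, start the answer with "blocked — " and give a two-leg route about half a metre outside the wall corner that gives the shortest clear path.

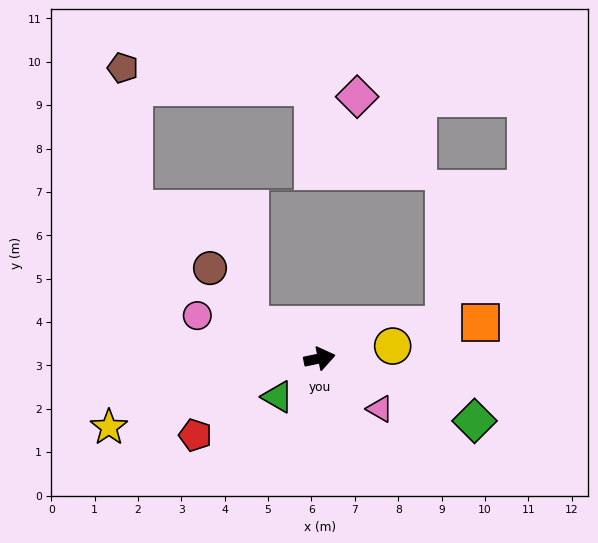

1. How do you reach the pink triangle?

turn right 52°, forward 1.8 m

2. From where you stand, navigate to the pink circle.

turn left 149°, forward 3.0 m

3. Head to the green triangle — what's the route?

turn right 149°, forward 1.3 m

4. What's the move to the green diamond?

turn right 34°, forward 3.9 m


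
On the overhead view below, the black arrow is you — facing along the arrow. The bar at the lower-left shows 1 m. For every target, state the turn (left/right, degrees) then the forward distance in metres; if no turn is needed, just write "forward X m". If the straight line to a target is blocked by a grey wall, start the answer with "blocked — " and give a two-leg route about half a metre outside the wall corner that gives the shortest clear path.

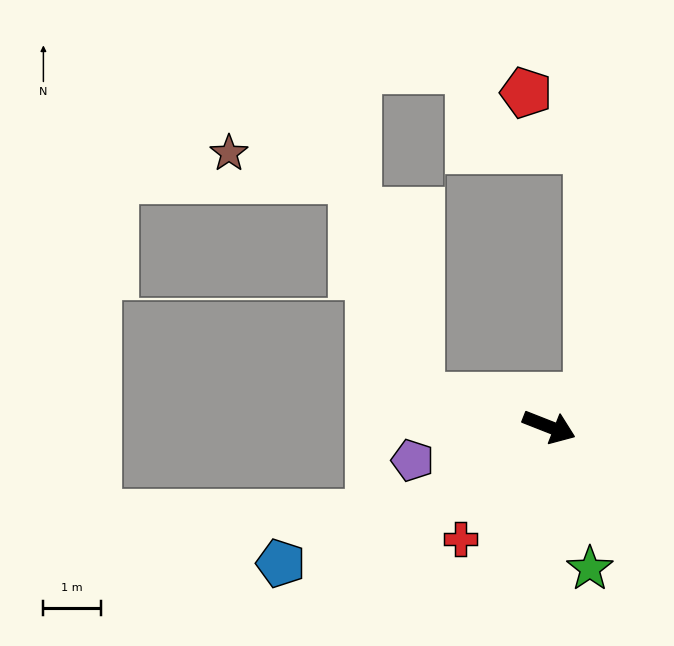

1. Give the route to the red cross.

turn right 107°, forward 2.5 m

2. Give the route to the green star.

turn right 53°, forward 2.6 m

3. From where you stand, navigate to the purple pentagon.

turn right 145°, forward 2.4 m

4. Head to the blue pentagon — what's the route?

turn right 132°, forward 5.2 m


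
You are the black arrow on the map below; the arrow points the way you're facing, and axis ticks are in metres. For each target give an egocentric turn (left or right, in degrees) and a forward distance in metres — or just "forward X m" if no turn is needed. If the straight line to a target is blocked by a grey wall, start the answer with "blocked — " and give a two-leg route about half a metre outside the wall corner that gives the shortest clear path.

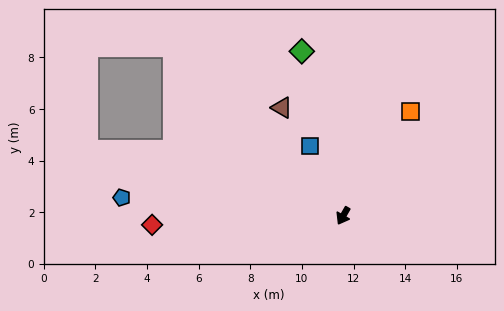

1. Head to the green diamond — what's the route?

turn right 136°, forward 6.6 m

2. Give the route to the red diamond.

turn right 57°, forward 7.4 m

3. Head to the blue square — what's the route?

turn right 124°, forward 3.0 m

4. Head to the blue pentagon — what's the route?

turn right 65°, forward 8.6 m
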